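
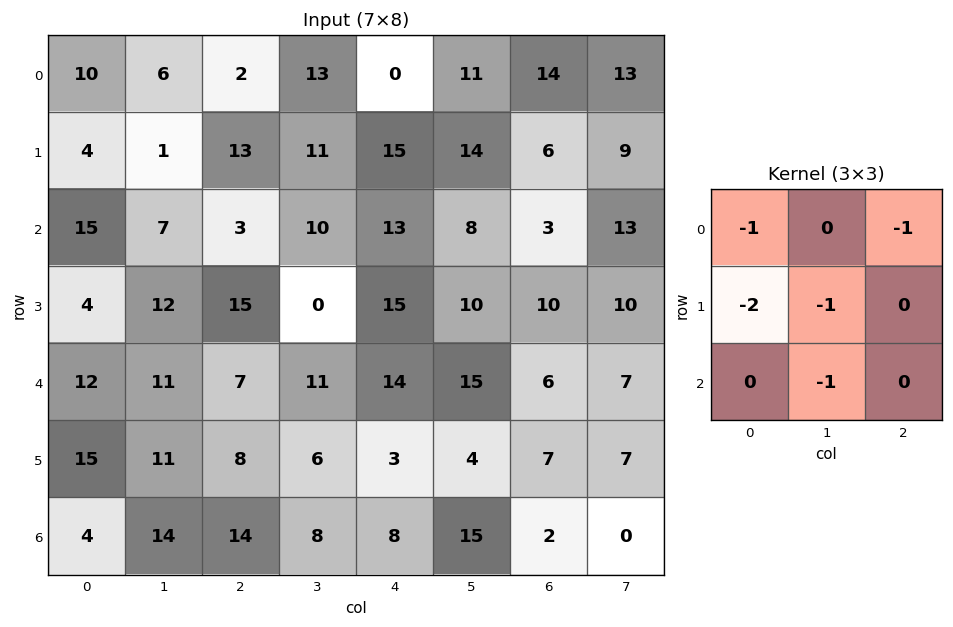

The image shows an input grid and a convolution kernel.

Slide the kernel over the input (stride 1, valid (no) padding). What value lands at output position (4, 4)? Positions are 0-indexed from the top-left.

-45

The receptive field on the input at this output position is [14 15 6 / 3 4 7 / 8 15 2]. Elementwise product with the kernel and sum: 14·-1 + 6·-1 + 3·-2 + 4·-1 + 15·-1.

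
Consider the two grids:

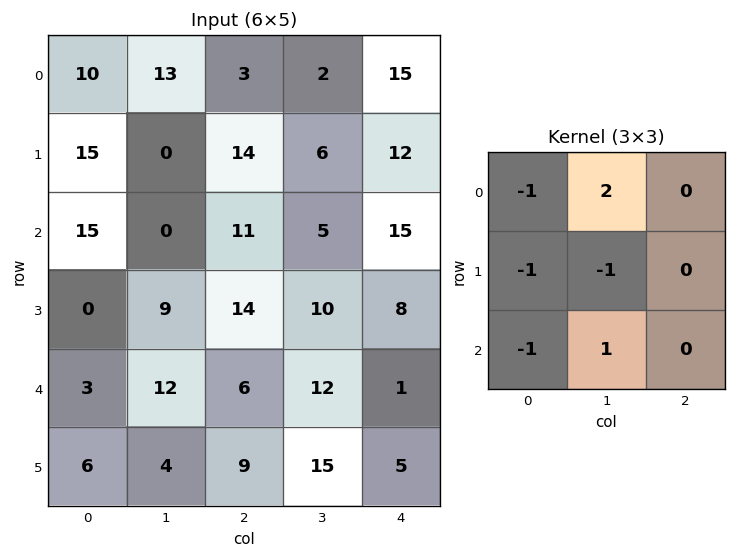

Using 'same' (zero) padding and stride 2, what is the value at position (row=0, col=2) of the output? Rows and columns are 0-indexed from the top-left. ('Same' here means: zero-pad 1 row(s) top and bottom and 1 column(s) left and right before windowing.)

The receptive field on the zero-padded input at this output position is [0 0 0 / 2 15 0 / 6 12 0]. Elementwise product with the kernel and sum: 0·-1 + 0·2 + 2·-1 + 15·-1 + 6·-1 + 12·1.

-11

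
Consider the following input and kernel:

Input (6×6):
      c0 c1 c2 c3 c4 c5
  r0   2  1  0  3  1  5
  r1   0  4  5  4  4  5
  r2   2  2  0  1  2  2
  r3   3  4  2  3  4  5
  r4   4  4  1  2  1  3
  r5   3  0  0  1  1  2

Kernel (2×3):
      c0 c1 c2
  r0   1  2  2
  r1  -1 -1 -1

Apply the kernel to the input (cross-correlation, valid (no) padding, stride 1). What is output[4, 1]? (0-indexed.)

The receptive field on the input at this output position is [4 1 2 / 0 0 1]. Elementwise product with the kernel and sum: 4·1 + 1·2 + 2·2 + 0·-1 + 0·-1 + 1·-1.

9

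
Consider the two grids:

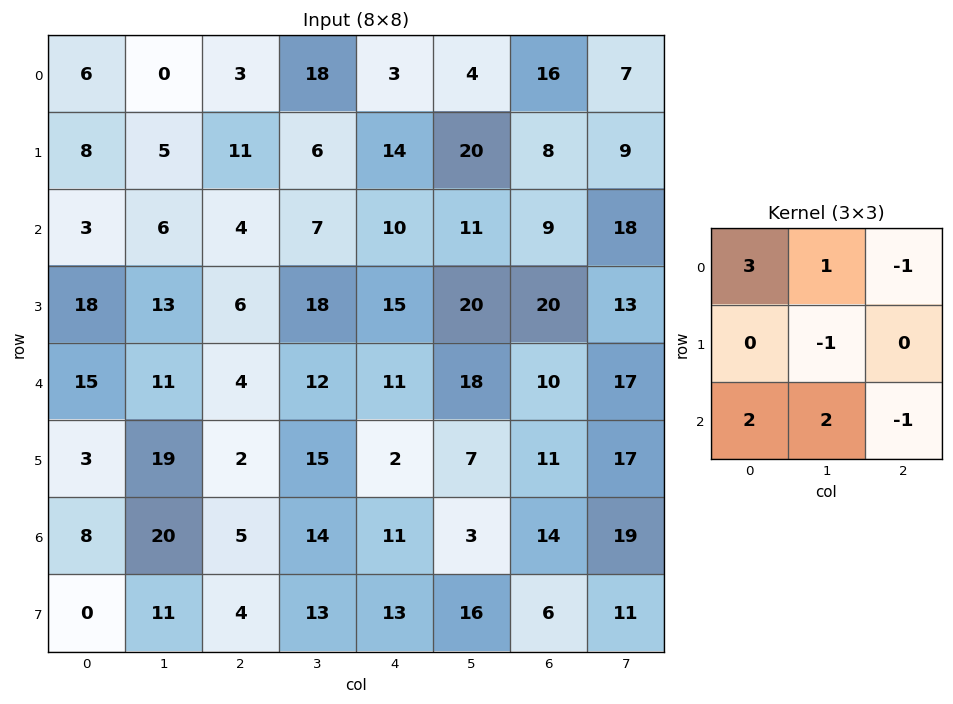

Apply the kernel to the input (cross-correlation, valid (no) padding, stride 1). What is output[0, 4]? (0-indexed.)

10

The receptive field on the input at this output position is [3 4 16 / 14 20 8 / 10 11 9]. Elementwise product with the kernel and sum: 3·3 + 4·1 + 16·-1 + 20·-1 + 10·2 + 11·2 + 9·-1.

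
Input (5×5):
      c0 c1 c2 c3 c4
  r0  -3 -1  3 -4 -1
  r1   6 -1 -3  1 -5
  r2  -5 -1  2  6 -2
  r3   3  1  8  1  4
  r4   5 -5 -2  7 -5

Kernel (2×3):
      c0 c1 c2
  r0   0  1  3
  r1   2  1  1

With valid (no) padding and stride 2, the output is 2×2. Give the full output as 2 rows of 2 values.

16 -17
20 21

Output[0,0]: The receptive field on the input at this output position is [-3 -1 3 / 6 -1 -3]. Elementwise product with the kernel and sum: -1·1 + 3·3 + 6·2 + -1·1 + -3·1.
Output[0,1]: The receptive field on the input at this output position is [3 -4 -1 / -3 1 -5]. Elementwise product with the kernel and sum: -4·1 + -1·3 + -3·2 + 1·1 + -5·1.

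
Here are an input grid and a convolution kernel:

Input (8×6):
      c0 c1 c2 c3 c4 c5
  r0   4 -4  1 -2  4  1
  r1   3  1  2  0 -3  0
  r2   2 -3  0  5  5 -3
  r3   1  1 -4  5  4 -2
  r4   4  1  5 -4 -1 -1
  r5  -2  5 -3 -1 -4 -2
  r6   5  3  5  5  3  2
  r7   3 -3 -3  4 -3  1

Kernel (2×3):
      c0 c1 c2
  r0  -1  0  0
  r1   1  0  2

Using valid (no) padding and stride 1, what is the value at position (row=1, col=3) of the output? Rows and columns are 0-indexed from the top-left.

-1

The receptive field on the input at this output position is [0 -3 0 / 5 5 -3]. Elementwise product with the kernel and sum: 0·-1 + 5·1 + -3·2.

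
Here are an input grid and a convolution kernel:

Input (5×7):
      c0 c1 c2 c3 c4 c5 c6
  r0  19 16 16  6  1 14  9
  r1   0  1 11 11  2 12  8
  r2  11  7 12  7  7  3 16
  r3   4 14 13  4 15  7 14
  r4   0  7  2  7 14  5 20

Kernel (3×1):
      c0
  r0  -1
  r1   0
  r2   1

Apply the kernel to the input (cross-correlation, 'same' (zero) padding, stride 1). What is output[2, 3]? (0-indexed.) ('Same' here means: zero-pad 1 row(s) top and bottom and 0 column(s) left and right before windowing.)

The receptive field on the zero-padded input at this output position is [11 / 7 / 4]. Elementwise product with the kernel and sum: 11·-1 + 4·1.

-7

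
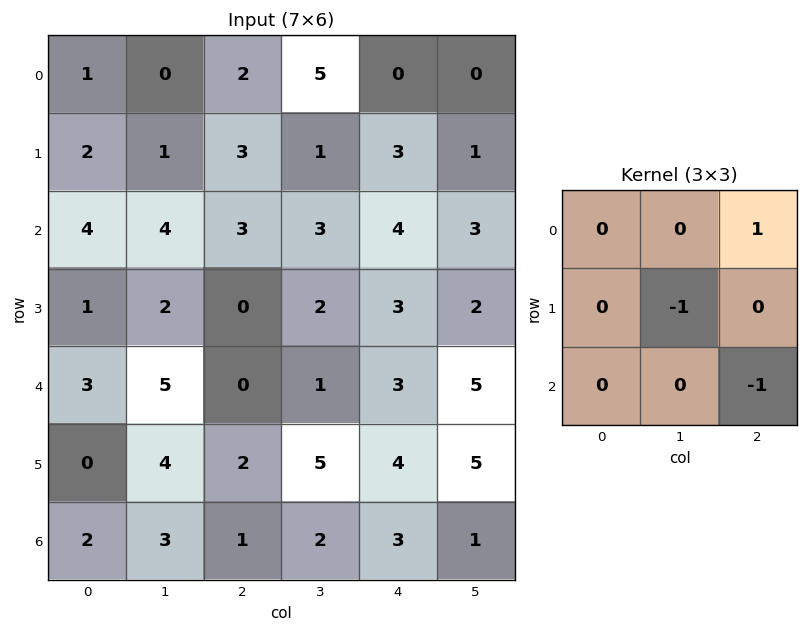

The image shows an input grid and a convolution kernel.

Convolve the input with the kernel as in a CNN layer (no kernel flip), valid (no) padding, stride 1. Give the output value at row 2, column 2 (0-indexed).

-1

The receptive field on the input at this output position is [3 3 4 / 0 2 3 / 0 1 3]. Elementwise product with the kernel and sum: 4·1 + 2·-1 + 3·-1.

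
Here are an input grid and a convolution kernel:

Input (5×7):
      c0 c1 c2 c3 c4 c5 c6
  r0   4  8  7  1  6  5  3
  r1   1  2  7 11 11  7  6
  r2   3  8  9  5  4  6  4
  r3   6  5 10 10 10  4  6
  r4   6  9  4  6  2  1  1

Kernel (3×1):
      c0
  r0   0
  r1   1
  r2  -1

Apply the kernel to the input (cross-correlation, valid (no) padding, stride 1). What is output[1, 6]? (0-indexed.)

-2

The receptive field on the input at this output position is [6 / 4 / 6]. Elementwise product with the kernel and sum: 4·1 + 6·-1.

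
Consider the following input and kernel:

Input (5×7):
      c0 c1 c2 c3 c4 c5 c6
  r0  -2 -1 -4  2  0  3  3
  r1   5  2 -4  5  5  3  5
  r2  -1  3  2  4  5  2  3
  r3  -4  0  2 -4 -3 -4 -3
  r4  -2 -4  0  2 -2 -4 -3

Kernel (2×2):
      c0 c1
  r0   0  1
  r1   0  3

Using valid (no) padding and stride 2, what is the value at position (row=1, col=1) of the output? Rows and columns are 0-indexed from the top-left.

-8

The receptive field on the input at this output position is [2 4 / 2 -4]. Elementwise product with the kernel and sum: 4·1 + -4·3.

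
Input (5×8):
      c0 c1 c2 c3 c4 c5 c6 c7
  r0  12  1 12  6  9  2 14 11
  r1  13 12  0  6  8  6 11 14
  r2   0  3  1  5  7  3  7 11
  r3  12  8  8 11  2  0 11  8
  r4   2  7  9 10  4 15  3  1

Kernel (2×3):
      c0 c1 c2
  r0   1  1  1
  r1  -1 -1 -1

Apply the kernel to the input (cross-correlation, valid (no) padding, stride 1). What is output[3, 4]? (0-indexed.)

-9

The receptive field on the input at this output position is [2 0 11 / 4 15 3]. Elementwise product with the kernel and sum: 2·1 + 0·1 + 11·1 + 4·-1 + 15·-1 + 3·-1.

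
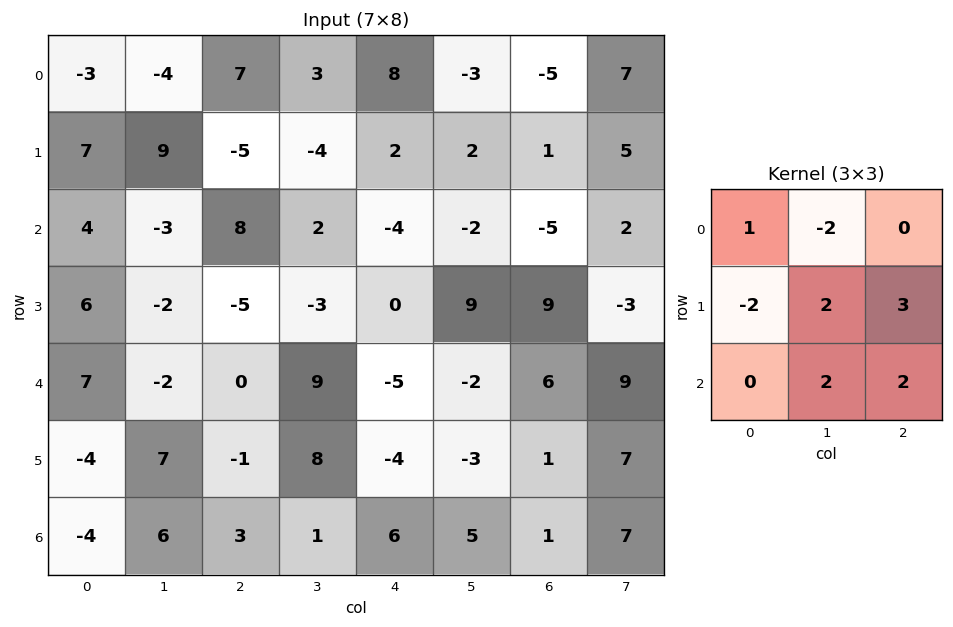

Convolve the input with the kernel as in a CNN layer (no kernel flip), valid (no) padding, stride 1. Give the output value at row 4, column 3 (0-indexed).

The receptive field on the input at this output position is [9 -5 -2 / 8 -4 -3 / 1 6 5]. Elementwise product with the kernel and sum: 9·1 + -5·-2 + 8·-2 + -4·2 + -3·3 + 6·2 + 5·2.

8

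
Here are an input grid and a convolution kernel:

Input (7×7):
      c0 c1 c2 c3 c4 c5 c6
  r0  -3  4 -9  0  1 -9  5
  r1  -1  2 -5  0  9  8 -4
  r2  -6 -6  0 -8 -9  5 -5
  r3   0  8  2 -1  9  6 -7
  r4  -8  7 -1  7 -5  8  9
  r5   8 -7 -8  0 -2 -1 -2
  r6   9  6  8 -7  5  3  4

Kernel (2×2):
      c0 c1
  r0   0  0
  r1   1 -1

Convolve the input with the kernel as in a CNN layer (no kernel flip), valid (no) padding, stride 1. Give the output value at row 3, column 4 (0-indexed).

The receptive field on the input at this output position is [9 6 / -5 8]. Elementwise product with the kernel and sum: -5·1 + 8·-1.

-13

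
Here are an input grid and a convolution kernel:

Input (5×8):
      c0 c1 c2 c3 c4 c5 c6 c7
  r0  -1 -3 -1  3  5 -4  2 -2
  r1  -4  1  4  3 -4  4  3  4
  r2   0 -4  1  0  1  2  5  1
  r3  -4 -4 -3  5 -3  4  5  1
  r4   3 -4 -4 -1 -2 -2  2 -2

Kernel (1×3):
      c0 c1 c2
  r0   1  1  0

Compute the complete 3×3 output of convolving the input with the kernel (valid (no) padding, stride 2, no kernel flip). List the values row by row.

Output[0,0]: The receptive field on the input at this output position is [-1 -3 -1]. Elementwise product with the kernel and sum: -1·1 + -3·1.

-4 2 1
-4 1 3
-1 -5 -4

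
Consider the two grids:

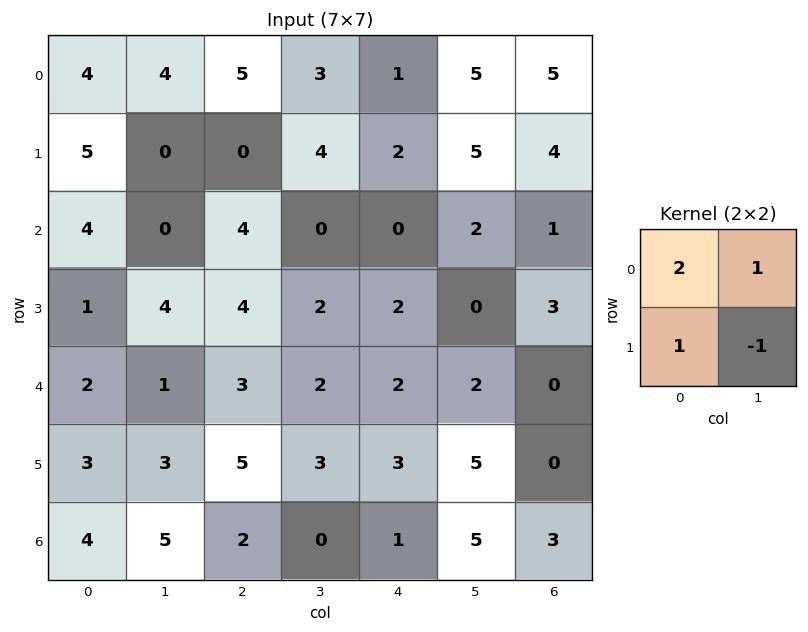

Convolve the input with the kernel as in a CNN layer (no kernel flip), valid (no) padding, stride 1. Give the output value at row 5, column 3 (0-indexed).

The receptive field on the input at this output position is [3 3 / 0 1]. Elementwise product with the kernel and sum: 3·2 + 3·1 + 0·1 + 1·-1.

8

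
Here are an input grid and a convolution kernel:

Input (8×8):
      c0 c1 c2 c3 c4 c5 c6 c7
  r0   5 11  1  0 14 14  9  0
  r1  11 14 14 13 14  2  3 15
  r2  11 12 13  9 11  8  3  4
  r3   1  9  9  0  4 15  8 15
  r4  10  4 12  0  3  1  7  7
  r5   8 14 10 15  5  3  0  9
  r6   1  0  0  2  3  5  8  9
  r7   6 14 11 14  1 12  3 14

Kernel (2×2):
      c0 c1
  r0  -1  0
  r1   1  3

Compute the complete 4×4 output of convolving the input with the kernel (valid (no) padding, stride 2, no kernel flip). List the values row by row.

Output[0,0]: The receptive field on the input at this output position is [5 11 / 11 14]. Elementwise product with the kernel and sum: 5·-1 + 11·1 + 14·3.

48 52 6 39
17 -4 38 50
40 43 11 20
47 53 34 37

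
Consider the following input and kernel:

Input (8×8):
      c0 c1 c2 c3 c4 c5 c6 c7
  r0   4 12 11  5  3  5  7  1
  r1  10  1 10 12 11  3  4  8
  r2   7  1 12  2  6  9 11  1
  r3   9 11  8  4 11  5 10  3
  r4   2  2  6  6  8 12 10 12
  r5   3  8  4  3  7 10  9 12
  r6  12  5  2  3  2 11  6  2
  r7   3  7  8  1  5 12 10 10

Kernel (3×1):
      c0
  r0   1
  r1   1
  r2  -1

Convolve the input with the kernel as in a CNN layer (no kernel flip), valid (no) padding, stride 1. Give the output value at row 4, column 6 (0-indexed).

The receptive field on the input at this output position is [10 / 9 / 6]. Elementwise product with the kernel and sum: 10·1 + 9·1 + 6·-1.

13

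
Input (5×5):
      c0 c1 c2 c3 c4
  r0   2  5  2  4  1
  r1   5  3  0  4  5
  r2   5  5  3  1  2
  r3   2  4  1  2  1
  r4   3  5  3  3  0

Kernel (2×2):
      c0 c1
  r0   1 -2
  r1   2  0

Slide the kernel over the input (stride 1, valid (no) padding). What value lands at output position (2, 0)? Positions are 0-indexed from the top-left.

-1

The receptive field on the input at this output position is [5 5 / 2 4]. Elementwise product with the kernel and sum: 5·1 + 5·-2 + 2·2.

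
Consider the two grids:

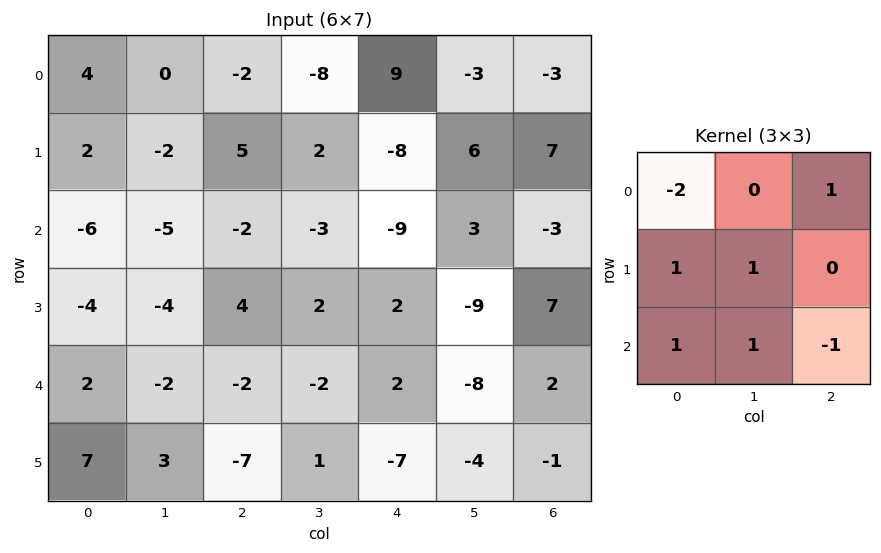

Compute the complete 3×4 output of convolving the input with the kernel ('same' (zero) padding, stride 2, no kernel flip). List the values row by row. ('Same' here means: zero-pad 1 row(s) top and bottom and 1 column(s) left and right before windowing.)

Output[0,0]: The receptive field on the zero-padded input at this output position is [0 0 0 / 0 4 0 / 0 2 -2]. Elementwise product with the kernel and sum: 0·-2 + 0·1 + 0·1 + 4·1 + 0·1 + 2·1 + -2·-1.

8 -1 -11 7
-8 -3 3 -14
2 1 -15 7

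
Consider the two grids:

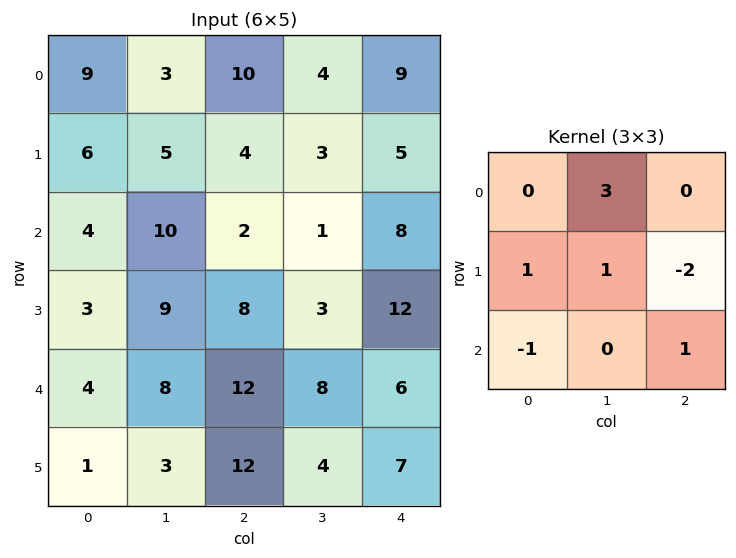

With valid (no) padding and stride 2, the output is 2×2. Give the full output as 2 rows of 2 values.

10 15
34 -16

Output[0,0]: The receptive field on the input at this output position is [9 3 10 / 6 5 4 / 4 10 2]. Elementwise product with the kernel and sum: 3·3 + 6·1 + 5·1 + 4·-2 + 4·-1 + 2·1.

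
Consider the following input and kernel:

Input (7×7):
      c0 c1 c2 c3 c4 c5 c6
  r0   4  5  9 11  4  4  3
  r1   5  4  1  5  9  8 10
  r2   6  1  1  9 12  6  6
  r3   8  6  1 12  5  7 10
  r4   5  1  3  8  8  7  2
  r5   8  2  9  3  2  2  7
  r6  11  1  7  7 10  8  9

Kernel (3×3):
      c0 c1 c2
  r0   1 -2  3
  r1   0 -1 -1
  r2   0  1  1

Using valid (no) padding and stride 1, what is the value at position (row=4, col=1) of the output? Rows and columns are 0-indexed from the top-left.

21

The receptive field on the input at this output position is [1 3 8 / 2 9 3 / 1 7 7]. Elementwise product with the kernel and sum: 1·1 + 3·-2 + 8·3 + 9·-1 + 3·-1 + 7·1 + 7·1.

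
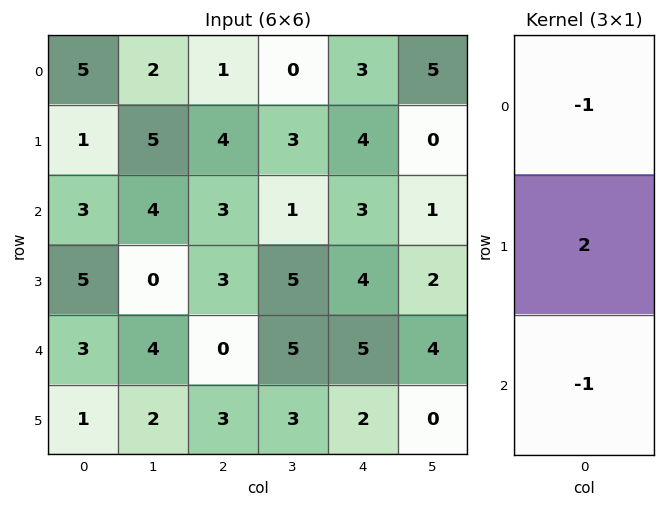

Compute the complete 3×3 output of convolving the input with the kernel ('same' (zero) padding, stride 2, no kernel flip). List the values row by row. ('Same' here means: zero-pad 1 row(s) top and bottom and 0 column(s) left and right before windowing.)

9 -2 2
0 -1 -2
0 -6 4

Output[0,0]: The receptive field on the zero-padded input at this output position is [0 / 5 / 1]. Elementwise product with the kernel and sum: 0·-1 + 5·2 + 1·-1.
Output[0,1]: The receptive field on the zero-padded input at this output position is [0 / 1 / 4]. Elementwise product with the kernel and sum: 0·-1 + 1·2 + 4·-1.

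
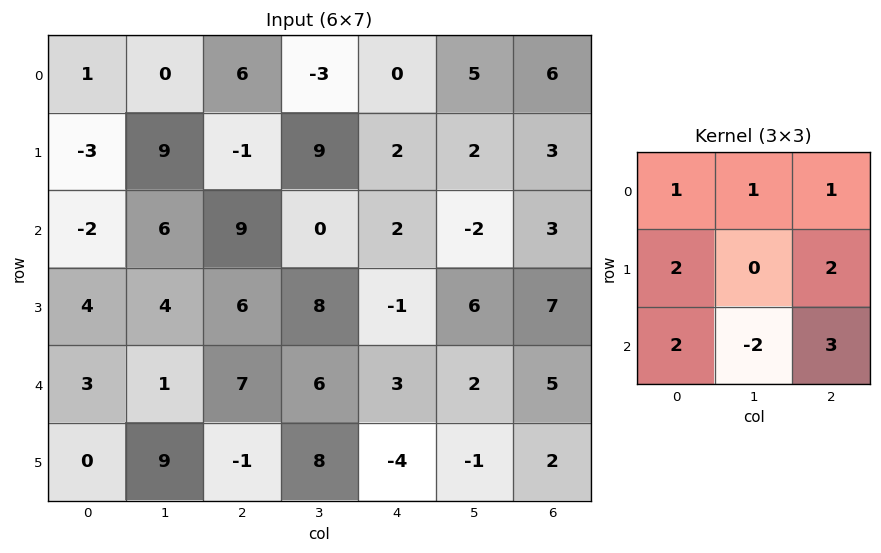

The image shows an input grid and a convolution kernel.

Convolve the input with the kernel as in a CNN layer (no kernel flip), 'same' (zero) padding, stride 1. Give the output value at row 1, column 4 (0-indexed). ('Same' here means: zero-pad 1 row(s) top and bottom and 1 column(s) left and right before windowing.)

14

The receptive field on the zero-padded input at this output position is [-3 0 5 / 9 2 2 / 0 2 -2]. Elementwise product with the kernel and sum: -3·1 + 0·1 + 5·1 + 9·2 + 2·2 + 0·2 + 2·-2 + -2·3.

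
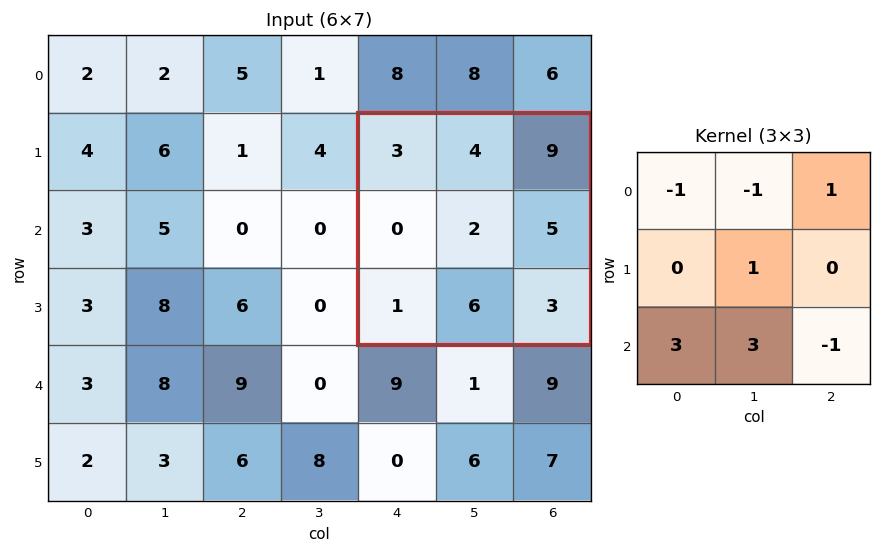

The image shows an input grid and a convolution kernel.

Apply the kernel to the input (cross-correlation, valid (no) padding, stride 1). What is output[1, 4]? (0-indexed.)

22

The receptive field on the input at this output position is [3 4 9 / 0 2 5 / 1 6 3]. Elementwise product with the kernel and sum: 3·-1 + 4·-1 + 9·1 + 2·1 + 1·3 + 6·3 + 3·-1.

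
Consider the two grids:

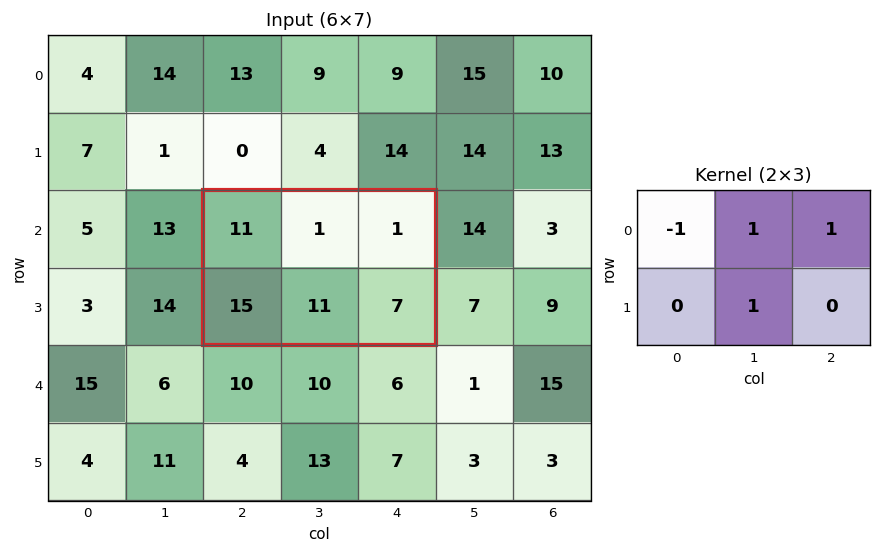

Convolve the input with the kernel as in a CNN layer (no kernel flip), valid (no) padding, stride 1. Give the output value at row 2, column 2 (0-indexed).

The receptive field on the input at this output position is [11 1 1 / 15 11 7]. Elementwise product with the kernel and sum: 11·-1 + 1·1 + 1·1 + 11·1.

2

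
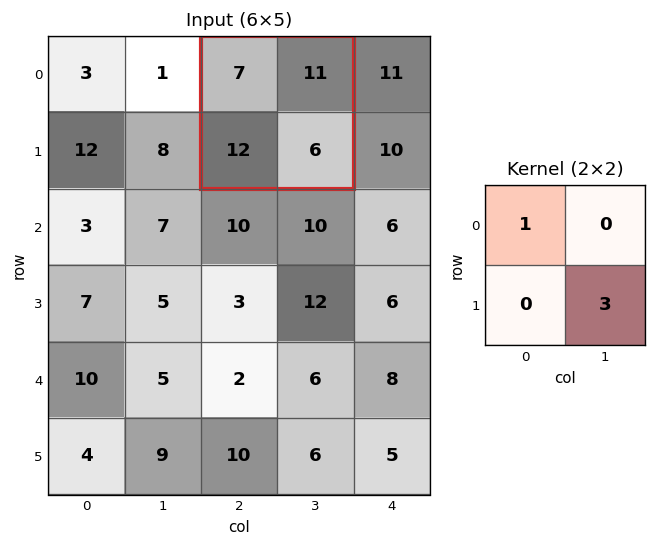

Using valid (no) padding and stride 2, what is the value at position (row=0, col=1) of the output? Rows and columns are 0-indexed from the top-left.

The receptive field on the input at this output position is [7 11 / 12 6]. Elementwise product with the kernel and sum: 7·1 + 6·3.

25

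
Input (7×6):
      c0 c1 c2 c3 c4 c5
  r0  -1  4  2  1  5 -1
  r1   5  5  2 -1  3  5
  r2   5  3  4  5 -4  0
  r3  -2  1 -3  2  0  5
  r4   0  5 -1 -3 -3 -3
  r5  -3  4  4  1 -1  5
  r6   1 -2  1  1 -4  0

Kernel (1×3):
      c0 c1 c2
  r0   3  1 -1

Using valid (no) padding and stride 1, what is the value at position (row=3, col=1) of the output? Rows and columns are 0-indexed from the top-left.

-2

The receptive field on the input at this output position is [1 -3 2]. Elementwise product with the kernel and sum: 1·3 + -3·1 + 2·-1.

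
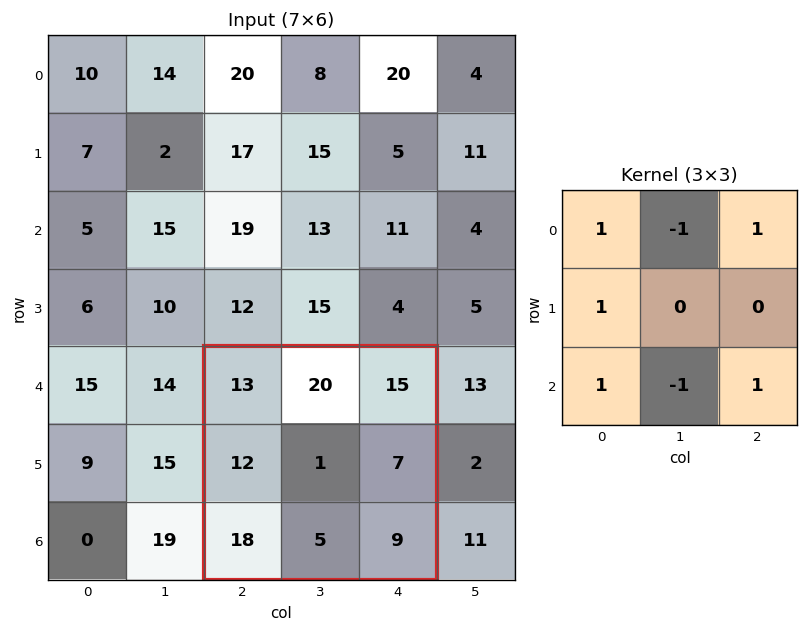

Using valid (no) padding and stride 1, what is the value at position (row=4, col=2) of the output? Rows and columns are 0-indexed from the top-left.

42

The receptive field on the input at this output position is [13 20 15 / 12 1 7 / 18 5 9]. Elementwise product with the kernel and sum: 13·1 + 20·-1 + 15·1 + 12·1 + 18·1 + 5·-1 + 9·1.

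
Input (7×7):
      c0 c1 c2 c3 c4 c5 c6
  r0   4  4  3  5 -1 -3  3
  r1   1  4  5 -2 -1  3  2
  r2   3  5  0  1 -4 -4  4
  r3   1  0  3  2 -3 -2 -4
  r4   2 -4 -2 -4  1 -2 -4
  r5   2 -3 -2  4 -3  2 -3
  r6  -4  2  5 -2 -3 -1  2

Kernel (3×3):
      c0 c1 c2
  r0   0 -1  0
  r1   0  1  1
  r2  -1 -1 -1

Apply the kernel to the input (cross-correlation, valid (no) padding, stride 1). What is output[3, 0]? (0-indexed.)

The receptive field on the input at this output position is [1 0 3 / 2 -4 -2 / 2 -3 -2]. Elementwise product with the kernel and sum: 0·-1 + -4·1 + -2·1 + 2·-1 + -3·-1 + -2·-1.

-3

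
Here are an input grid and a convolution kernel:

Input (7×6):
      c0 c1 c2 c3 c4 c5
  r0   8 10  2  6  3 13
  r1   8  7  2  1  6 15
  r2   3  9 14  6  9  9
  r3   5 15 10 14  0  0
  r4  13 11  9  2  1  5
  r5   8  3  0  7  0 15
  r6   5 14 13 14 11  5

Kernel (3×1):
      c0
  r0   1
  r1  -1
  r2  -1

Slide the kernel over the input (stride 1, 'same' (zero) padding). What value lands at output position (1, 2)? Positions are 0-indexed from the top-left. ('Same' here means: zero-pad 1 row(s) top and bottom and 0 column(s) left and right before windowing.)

-14

The receptive field on the zero-padded input at this output position is [2 / 2 / 14]. Elementwise product with the kernel and sum: 2·1 + 2·-1 + 14·-1.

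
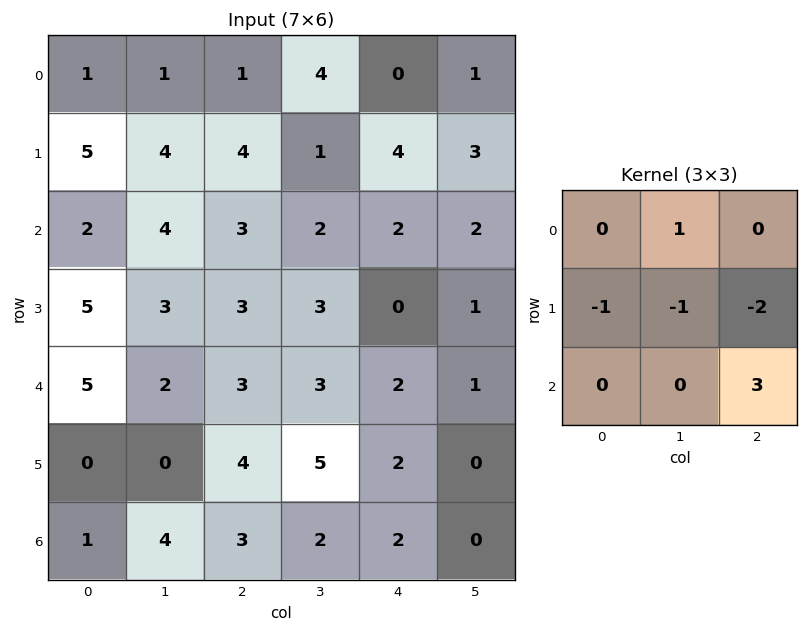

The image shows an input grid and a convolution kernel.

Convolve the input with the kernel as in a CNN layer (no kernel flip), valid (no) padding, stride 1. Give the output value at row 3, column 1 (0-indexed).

The receptive field on the input at this output position is [3 3 3 / 2 3 3 / 0 4 5]. Elementwise product with the kernel and sum: 3·1 + 2·-1 + 3·-1 + 3·-2 + 5·3.

7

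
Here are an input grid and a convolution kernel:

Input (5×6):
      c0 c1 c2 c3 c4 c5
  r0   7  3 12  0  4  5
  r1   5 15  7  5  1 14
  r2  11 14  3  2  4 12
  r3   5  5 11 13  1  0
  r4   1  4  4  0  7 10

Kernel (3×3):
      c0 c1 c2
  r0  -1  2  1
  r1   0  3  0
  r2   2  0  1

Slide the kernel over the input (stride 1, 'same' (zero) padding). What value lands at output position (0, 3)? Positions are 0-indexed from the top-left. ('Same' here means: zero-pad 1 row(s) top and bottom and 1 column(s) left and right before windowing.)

The receptive field on the zero-padded input at this output position is [0 0 0 / 12 0 4 / 7 5 1]. Elementwise product with the kernel and sum: 0·-1 + 0·2 + 0·1 + 0·3 + 7·2 + 1·1.

15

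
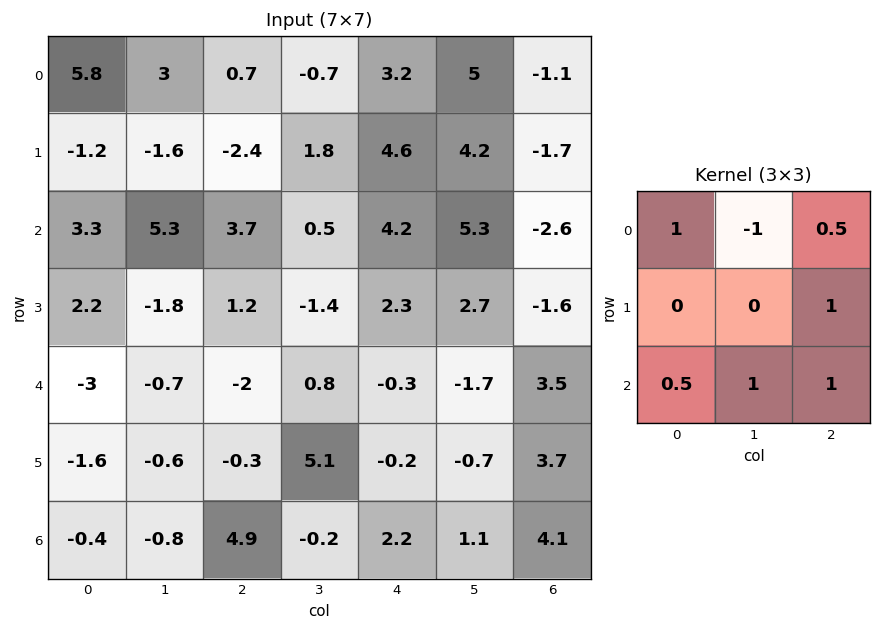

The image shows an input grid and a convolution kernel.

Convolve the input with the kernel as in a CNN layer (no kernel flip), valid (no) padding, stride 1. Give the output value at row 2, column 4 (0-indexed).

-2.35

The receptive field on the input at this output position is [4.2 5.3 -2.6 / 2.3 2.7 -1.6 / -0.3 -1.7 3.5]. Elementwise product with the kernel and sum: 4.2·1 + 5.3·-1 + -2.6·0.5 + -1.6·1 + -0.3·0.5 + -1.7·1 + 3.5·1.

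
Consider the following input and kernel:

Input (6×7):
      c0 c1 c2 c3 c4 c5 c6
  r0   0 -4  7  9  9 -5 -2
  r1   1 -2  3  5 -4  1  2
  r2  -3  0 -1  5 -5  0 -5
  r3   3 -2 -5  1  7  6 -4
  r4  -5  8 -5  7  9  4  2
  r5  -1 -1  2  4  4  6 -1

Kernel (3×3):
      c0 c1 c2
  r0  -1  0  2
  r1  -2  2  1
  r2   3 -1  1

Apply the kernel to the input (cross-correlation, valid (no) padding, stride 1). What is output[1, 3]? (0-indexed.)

-21

The receptive field on the input at this output position is [5 -4 1 / 5 -5 0 / 1 7 6]. Elementwise product with the kernel and sum: 5·-1 + 1·2 + 5·-2 + -5·2 + 0·1 + 1·3 + 7·-1 + 6·1.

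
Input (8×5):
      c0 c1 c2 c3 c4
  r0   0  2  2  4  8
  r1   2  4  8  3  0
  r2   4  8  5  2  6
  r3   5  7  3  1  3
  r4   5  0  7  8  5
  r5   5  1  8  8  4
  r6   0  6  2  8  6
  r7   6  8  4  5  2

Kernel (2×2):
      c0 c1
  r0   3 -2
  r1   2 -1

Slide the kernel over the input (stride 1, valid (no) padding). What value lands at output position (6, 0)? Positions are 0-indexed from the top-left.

The receptive field on the input at this output position is [0 6 / 6 8]. Elementwise product with the kernel and sum: 0·3 + 6·-2 + 6·2 + 8·-1.

-8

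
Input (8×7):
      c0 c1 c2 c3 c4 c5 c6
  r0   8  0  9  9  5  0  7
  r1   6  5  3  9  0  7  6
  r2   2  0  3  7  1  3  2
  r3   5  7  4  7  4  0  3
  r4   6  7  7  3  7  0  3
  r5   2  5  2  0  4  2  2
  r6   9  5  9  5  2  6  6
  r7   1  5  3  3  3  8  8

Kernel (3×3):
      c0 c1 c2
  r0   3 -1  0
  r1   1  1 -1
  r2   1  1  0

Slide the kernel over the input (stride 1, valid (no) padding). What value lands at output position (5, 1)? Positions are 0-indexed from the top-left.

30

The receptive field on the input at this output position is [5 2 0 / 5 9 5 / 5 3 3]. Elementwise product with the kernel and sum: 5·3 + 2·-1 + 5·1 + 9·1 + 5·-1 + 5·1 + 3·1.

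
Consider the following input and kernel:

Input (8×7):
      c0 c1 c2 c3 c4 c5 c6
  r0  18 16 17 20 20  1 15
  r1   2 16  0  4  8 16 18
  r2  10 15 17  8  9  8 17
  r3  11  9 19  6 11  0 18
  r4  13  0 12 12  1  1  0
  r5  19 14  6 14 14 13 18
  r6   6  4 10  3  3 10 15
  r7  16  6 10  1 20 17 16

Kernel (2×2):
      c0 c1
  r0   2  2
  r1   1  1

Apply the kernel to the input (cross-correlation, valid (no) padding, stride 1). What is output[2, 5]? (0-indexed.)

The receptive field on the input at this output position is [8 17 / 0 18]. Elementwise product with the kernel and sum: 8·2 + 17·2 + 0·1 + 18·1.

68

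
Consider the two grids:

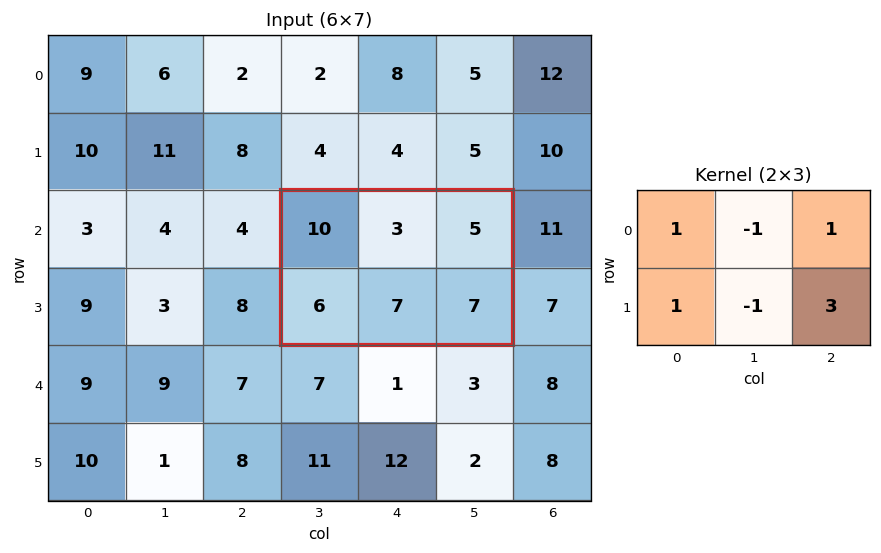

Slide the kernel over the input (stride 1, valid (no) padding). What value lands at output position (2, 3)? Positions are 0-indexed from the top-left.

The receptive field on the input at this output position is [10 3 5 / 6 7 7]. Elementwise product with the kernel and sum: 10·1 + 3·-1 + 5·1 + 6·1 + 7·-1 + 7·3.

32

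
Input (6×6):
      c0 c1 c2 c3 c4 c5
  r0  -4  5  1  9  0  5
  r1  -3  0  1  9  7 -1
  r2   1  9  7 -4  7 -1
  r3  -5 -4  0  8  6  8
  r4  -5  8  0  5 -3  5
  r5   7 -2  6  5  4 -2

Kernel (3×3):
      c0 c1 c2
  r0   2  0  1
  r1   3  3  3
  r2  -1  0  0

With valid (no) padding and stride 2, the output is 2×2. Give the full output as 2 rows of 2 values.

-14 46
-13 63

Output[0,0]: The receptive field on the input at this output position is [-4 5 1 / -3 0 1 / 1 9 7]. Elementwise product with the kernel and sum: -4·2 + 1·1 + -3·3 + 0·3 + 1·3 + 1·-1.
Output[0,1]: The receptive field on the input at this output position is [1 9 0 / 1 9 7 / 7 -4 7]. Elementwise product with the kernel and sum: 1·2 + 0·1 + 1·3 + 9·3 + 7·3 + 7·-1.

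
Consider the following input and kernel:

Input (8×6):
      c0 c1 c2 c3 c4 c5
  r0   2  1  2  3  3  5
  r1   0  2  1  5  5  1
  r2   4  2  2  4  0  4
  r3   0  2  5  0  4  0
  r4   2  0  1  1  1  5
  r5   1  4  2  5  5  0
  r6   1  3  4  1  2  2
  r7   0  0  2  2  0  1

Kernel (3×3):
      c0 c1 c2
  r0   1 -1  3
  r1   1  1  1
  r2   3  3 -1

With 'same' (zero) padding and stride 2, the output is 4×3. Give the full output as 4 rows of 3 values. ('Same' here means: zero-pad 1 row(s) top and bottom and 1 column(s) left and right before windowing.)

1 10 40
10 45 23
7 12 33
15 29 10

Output[0,0]: The receptive field on the zero-padded input at this output position is [0 0 0 / 0 2 1 / 0 0 2]. Elementwise product with the kernel and sum: 0·1 + 0·-1 + 0·3 + 0·1 + 2·1 + 1·1 + 0·3 + 0·3 + 2·-1.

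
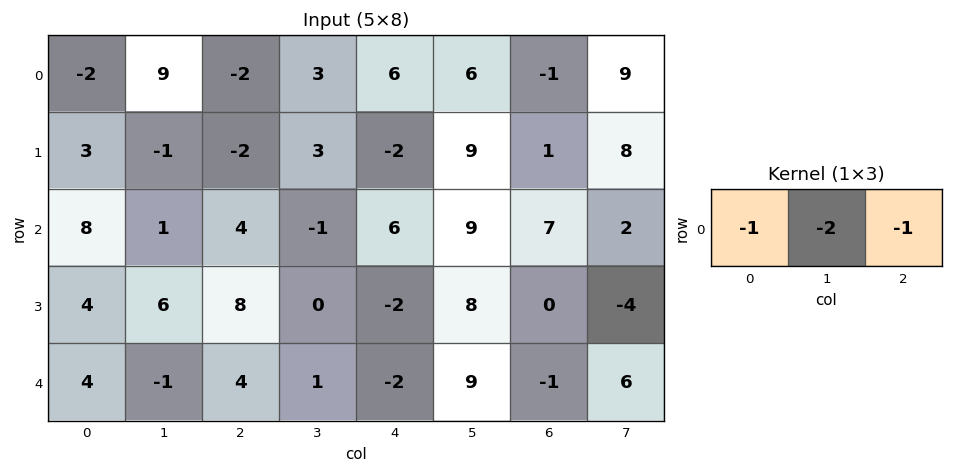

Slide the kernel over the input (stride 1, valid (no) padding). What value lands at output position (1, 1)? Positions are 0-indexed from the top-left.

2

The receptive field on the input at this output position is [-1 -2 3]. Elementwise product with the kernel and sum: -1·-1 + -2·-2 + 3·-1.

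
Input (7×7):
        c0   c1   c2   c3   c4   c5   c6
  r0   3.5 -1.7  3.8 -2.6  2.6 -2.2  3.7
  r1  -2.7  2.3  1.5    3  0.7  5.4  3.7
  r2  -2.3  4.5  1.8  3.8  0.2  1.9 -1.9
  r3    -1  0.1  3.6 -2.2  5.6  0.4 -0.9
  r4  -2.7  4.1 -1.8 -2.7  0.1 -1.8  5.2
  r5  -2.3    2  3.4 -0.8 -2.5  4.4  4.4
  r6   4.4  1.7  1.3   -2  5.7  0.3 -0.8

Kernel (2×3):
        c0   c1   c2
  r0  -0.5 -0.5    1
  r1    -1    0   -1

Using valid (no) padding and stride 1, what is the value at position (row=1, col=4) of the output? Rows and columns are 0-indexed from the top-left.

2.35

The receptive field on the input at this output position is [0.7 5.4 3.7 / 0.2 1.9 -1.9]. Elementwise product with the kernel and sum: 0.7·-0.5 + 5.4·-0.5 + 3.7·1 + 0.2·-1 + -1.9·-1.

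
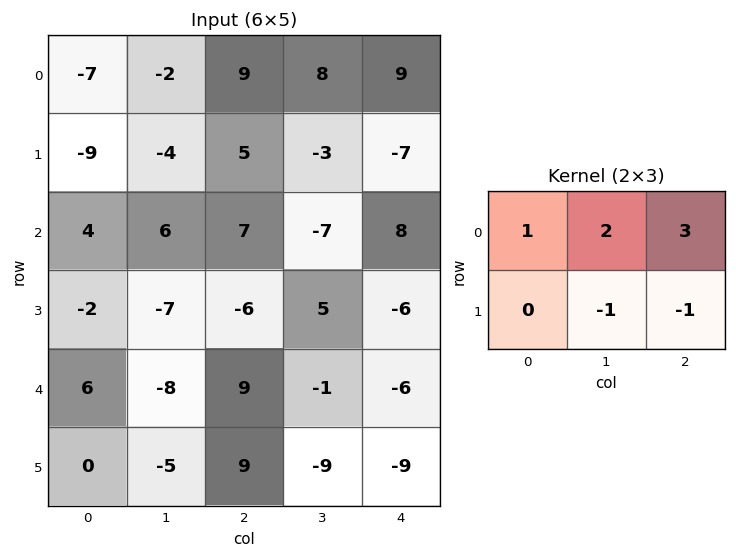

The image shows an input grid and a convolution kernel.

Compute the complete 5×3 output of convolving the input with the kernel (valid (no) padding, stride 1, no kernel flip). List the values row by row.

15 38 62
-15 -3 -23
50 0 18
-35 -12 -7
13 7 7

Output[0,0]: The receptive field on the input at this output position is [-7 -2 9 / -9 -4 5]. Elementwise product with the kernel and sum: -7·1 + -2·2 + 9·3 + -4·-1 + 5·-1.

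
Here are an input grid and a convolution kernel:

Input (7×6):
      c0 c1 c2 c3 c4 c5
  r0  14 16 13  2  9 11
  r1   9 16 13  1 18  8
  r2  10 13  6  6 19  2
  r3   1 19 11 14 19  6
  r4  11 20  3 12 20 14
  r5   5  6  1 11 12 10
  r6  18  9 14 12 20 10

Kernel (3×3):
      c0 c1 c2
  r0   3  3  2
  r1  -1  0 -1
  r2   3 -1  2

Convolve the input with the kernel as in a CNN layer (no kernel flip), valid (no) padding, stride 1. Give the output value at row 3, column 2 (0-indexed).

The receptive field on the input at this output position is [11 14 19 / 3 12 20 / 1 11 12]. Elementwise product with the kernel and sum: 11·3 + 14·3 + 19·2 + 3·-1 + 20·-1 + 1·3 + 11·-1 + 12·2.

106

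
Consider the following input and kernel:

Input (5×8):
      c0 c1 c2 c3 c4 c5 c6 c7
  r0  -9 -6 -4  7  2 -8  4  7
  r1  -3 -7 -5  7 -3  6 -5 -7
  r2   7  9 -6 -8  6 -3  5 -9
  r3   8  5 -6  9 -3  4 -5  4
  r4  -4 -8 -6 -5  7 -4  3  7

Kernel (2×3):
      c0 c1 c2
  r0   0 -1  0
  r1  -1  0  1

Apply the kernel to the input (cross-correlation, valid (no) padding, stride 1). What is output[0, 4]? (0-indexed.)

The receptive field on the input at this output position is [2 -8 4 / -3 6 -5]. Elementwise product with the kernel and sum: -8·-1 + -3·-1 + -5·1.

6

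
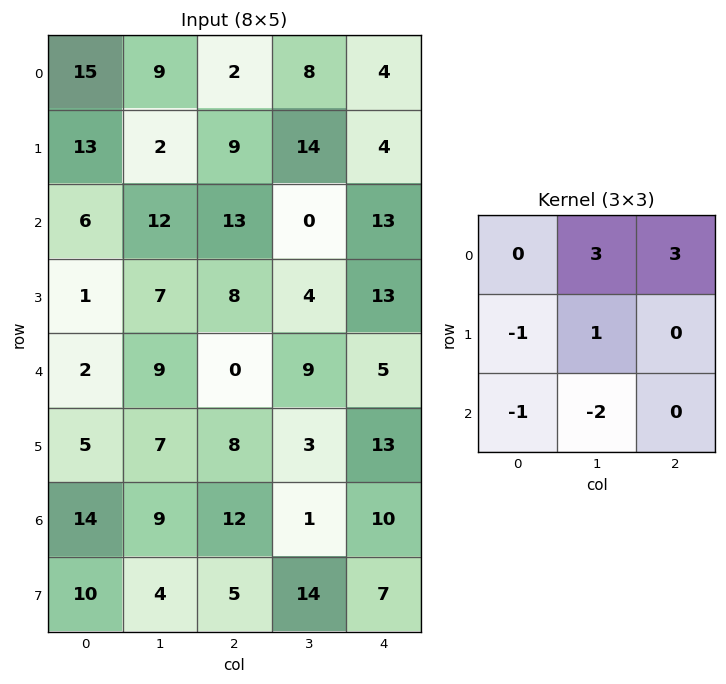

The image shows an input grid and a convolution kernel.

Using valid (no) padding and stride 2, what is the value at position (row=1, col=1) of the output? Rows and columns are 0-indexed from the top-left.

17

The receptive field on the input at this output position is [13 0 13 / 8 4 13 / 0 9 5]. Elementwise product with the kernel and sum: 0·3 + 13·3 + 8·-1 + 4·1 + 0·-1 + 9·-2.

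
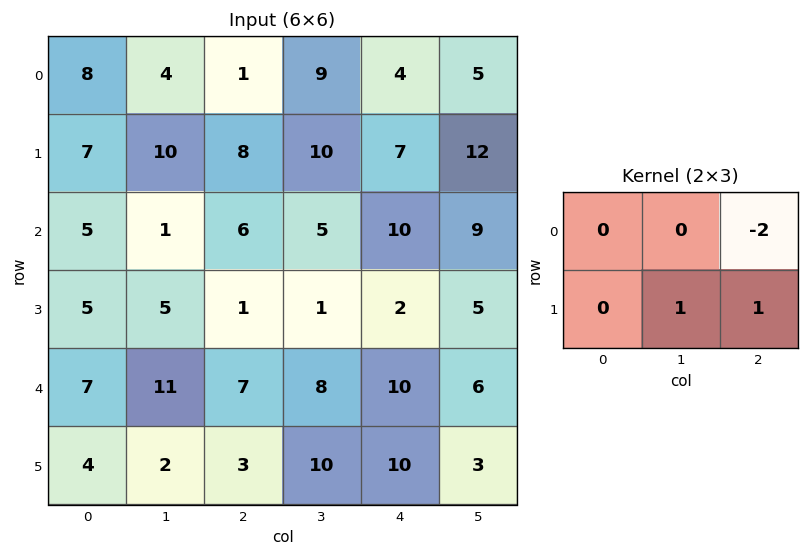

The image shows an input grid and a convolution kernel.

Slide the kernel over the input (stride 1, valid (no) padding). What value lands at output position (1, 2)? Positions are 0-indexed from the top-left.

1

The receptive field on the input at this output position is [8 10 7 / 6 5 10]. Elementwise product with the kernel and sum: 7·-2 + 5·1 + 10·1.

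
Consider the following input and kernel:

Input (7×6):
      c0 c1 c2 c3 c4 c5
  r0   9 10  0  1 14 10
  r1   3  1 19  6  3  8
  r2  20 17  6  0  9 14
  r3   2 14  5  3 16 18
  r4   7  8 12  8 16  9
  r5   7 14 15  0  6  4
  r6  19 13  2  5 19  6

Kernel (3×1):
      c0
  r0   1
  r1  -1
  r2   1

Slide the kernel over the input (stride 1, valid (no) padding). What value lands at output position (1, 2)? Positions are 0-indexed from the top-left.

18

The receptive field on the input at this output position is [19 / 6 / 5]. Elementwise product with the kernel and sum: 19·1 + 6·-1 + 5·1.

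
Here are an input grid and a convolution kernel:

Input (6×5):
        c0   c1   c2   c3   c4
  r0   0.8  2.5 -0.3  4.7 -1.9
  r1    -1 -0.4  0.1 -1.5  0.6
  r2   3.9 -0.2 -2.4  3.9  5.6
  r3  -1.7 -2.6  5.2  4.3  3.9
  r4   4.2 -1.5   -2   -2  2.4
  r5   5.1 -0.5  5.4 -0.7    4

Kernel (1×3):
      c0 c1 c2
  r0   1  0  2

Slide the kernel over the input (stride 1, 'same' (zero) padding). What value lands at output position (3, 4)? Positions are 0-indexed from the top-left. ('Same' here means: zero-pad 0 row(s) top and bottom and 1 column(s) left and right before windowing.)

4.3

The receptive field on the zero-padded input at this output position is [4.3 3.9 0]. Elementwise product with the kernel and sum: 4.3·1 + 0·2.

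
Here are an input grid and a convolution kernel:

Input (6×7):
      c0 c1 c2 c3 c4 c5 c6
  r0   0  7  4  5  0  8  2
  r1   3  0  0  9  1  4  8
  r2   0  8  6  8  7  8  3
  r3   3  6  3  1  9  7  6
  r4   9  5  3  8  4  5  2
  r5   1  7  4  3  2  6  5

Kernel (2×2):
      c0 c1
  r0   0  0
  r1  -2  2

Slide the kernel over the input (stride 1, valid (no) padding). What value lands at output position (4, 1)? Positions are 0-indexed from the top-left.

-6

The receptive field on the input at this output position is [5 3 / 7 4]. Elementwise product with the kernel and sum: 7·-2 + 4·2.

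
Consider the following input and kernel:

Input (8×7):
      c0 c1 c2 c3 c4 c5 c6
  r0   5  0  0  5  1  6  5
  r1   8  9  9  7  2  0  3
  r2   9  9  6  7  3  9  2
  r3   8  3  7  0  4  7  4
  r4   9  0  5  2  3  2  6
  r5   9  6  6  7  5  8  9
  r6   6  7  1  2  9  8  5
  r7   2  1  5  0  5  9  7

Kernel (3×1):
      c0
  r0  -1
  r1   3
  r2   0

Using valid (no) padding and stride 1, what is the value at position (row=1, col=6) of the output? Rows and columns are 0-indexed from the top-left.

3

The receptive field on the input at this output position is [3 / 2 / 4]. Elementwise product with the kernel and sum: 3·-1 + 2·3.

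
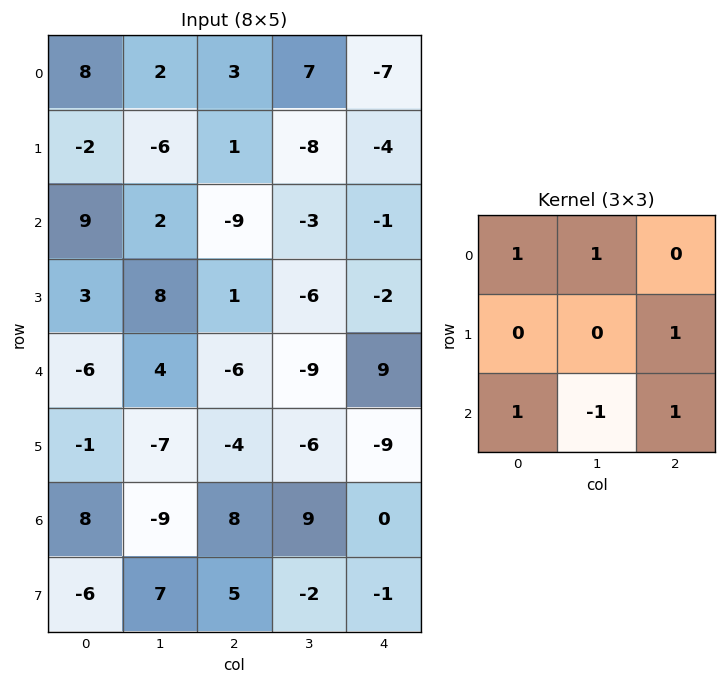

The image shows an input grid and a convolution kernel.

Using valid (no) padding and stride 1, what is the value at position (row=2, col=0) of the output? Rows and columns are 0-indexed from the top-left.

-4

The receptive field on the input at this output position is [9 2 -9 / 3 8 1 / -6 4 -6]. Elementwise product with the kernel and sum: 9·1 + 2·1 + 1·1 + -6·1 + 4·-1 + -6·1.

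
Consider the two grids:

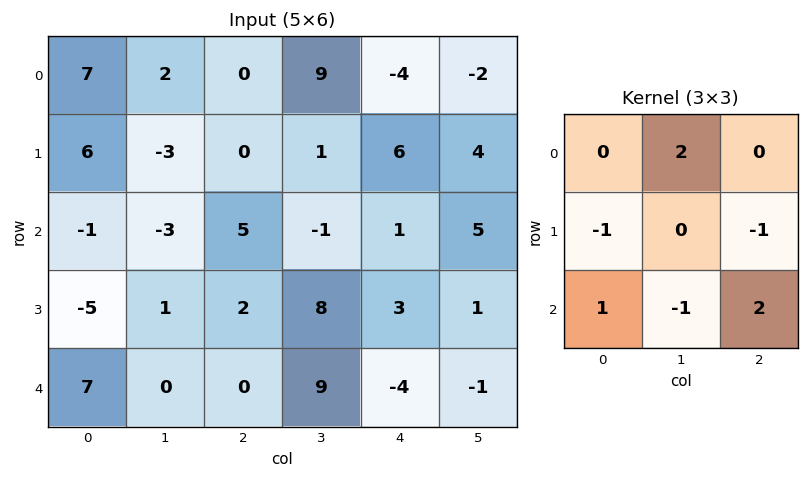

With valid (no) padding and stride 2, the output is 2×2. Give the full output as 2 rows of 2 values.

Output[0,0]: The receptive field on the input at this output position is [7 2 0 / 6 -3 0 / -1 -3 5]. Elementwise product with the kernel and sum: 2·2 + 6·-1 + 0·-1 + -1·1 + -3·-1 + 5·2.
Output[0,1]: The receptive field on the input at this output position is [0 9 -4 / 0 1 6 / 5 -1 1]. Elementwise product with the kernel and sum: 9·2 + 0·-1 + 6·-1 + 5·1 + -1·-1 + 1·2.

10 20
4 -24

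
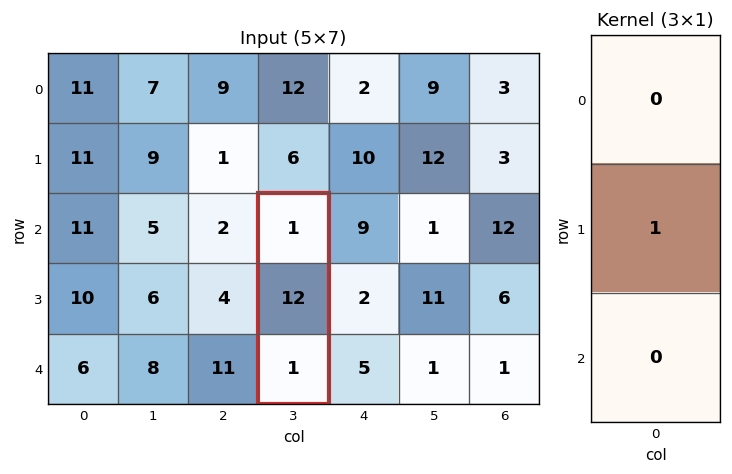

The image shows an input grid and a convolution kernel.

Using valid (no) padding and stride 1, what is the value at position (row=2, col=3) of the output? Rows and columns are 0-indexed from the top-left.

12

The receptive field on the input at this output position is [1 / 12 / 1]. Elementwise product with the kernel and sum: 12·1.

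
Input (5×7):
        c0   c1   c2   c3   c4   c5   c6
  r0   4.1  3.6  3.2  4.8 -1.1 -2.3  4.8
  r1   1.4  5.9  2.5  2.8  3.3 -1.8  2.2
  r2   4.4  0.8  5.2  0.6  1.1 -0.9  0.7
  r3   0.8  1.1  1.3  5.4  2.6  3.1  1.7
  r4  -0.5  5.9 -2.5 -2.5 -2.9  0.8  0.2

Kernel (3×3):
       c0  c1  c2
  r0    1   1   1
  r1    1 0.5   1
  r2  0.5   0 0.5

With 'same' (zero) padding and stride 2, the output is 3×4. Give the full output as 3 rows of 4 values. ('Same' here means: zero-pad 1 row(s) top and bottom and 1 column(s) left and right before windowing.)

8.6 14.35 2.45 -0.8
10.85 18.45 8.8 1.4
7.55 9.95 7.95 5.7

Output[0,0]: The receptive field on the zero-padded input at this output position is [0 0 0 / 0 4.1 3.6 / 0 1.4 5.9]. Elementwise product with the kernel and sum: 0·1 + 0·1 + 0·1 + 0·1 + 4.1·0.5 + 3.6·1 + 0·0.5 + 5.9·0.5.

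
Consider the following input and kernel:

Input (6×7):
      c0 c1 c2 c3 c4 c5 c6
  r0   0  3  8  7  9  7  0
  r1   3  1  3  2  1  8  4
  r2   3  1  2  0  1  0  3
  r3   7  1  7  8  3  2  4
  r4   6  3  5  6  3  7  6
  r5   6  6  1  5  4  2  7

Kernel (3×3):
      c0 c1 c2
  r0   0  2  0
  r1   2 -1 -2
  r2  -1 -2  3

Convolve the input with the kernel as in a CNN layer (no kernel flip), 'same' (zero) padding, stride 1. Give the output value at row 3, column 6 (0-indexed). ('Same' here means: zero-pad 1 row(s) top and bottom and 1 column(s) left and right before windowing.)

-13

The receptive field on the zero-padded input at this output position is [0 3 0 / 2 4 0 / 7 6 0]. Elementwise product with the kernel and sum: 3·2 + 2·2 + 4·-1 + 0·-2 + 7·-1 + 6·-2 + 0·3.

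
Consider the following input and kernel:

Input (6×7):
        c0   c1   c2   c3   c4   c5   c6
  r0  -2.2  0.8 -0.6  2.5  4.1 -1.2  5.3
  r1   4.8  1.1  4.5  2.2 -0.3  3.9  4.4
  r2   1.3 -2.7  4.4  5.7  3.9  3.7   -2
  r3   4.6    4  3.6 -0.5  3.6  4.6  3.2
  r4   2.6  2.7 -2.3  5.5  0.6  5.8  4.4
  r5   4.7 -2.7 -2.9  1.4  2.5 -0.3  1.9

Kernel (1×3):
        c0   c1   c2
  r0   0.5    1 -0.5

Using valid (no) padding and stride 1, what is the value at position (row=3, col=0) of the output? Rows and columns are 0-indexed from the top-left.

4.5

The receptive field on the input at this output position is [4.6 4 3.6]. Elementwise product with the kernel and sum: 4.6·0.5 + 4·1 + 3.6·-0.5.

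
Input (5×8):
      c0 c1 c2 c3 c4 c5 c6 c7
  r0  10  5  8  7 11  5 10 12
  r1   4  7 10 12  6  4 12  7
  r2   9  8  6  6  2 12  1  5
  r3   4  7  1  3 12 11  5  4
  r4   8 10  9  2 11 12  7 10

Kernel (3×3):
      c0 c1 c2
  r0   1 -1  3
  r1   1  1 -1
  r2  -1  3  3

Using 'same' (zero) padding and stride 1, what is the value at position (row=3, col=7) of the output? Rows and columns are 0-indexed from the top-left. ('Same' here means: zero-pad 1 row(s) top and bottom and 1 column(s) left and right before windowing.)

The receptive field on the zero-padded input at this output position is [1 5 0 / 5 4 0 / 7 10 0]. Elementwise product with the kernel and sum: 1·1 + 5·-1 + 0·3 + 5·1 + 4·1 + 0·-1 + 7·-1 + 10·3 + 0·3.

28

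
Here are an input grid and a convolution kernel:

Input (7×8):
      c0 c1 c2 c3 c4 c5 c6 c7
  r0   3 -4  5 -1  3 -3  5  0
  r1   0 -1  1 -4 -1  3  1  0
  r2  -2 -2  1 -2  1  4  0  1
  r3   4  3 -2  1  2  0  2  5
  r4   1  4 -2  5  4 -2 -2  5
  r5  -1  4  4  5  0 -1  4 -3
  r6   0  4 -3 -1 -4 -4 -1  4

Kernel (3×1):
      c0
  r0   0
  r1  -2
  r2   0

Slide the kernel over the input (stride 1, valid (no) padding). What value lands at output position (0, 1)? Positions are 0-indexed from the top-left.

2

The receptive field on the input at this output position is [-4 / -1 / -2]. Elementwise product with the kernel and sum: -1·-2.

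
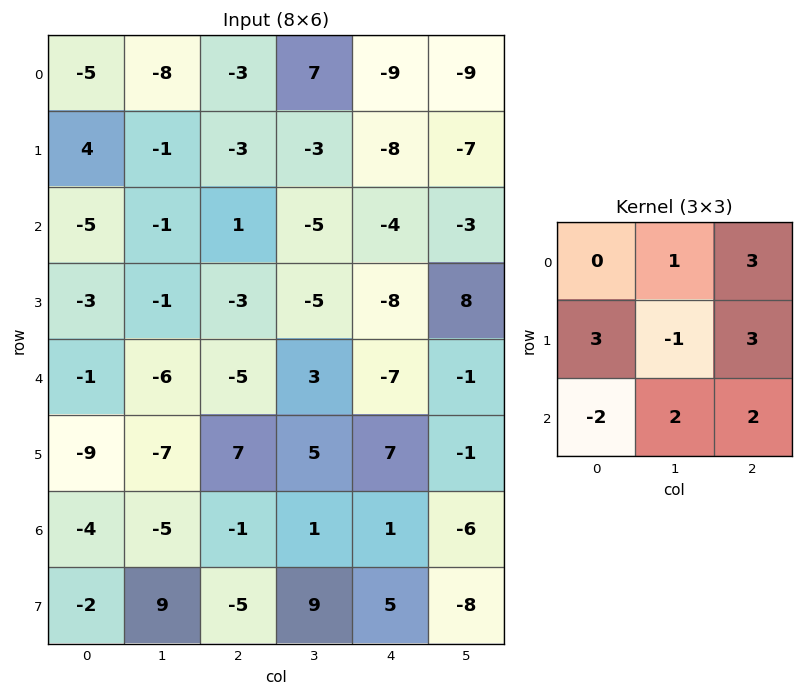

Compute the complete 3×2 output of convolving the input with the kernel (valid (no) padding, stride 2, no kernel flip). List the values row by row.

-3 -70
-35 -43
-24 25

Output[0,0]: The receptive field on the input at this output position is [-5 -8 -3 / 4 -1 -3 / -5 -1 1]. Elementwise product with the kernel and sum: -8·1 + -3·3 + 4·3 + -1·-1 + -3·3 + -5·-2 + -1·2 + 1·2.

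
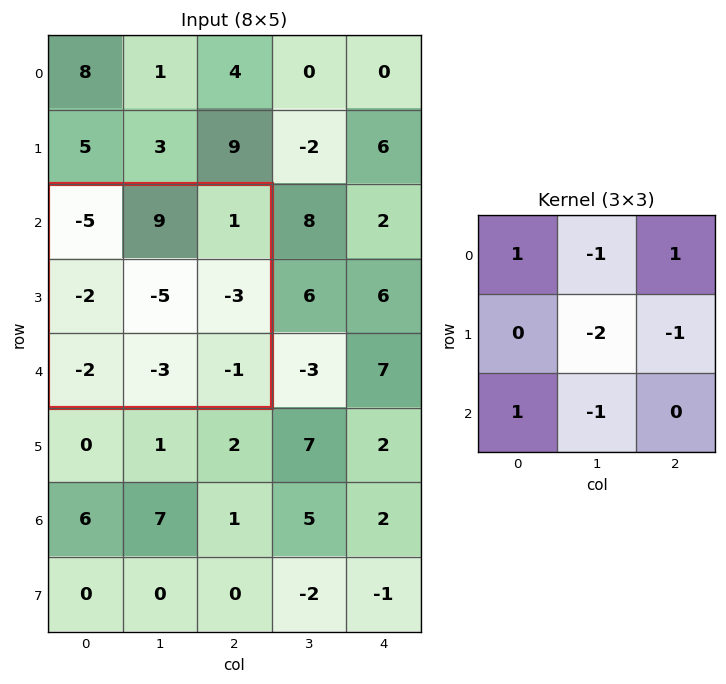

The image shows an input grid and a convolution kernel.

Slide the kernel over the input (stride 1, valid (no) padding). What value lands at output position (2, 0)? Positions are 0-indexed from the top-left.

The receptive field on the input at this output position is [-5 9 1 / -2 -5 -3 / -2 -3 -1]. Elementwise product with the kernel and sum: -5·1 + 9·-1 + 1·1 + -5·-2 + -3·-1 + -2·1 + -3·-1.

1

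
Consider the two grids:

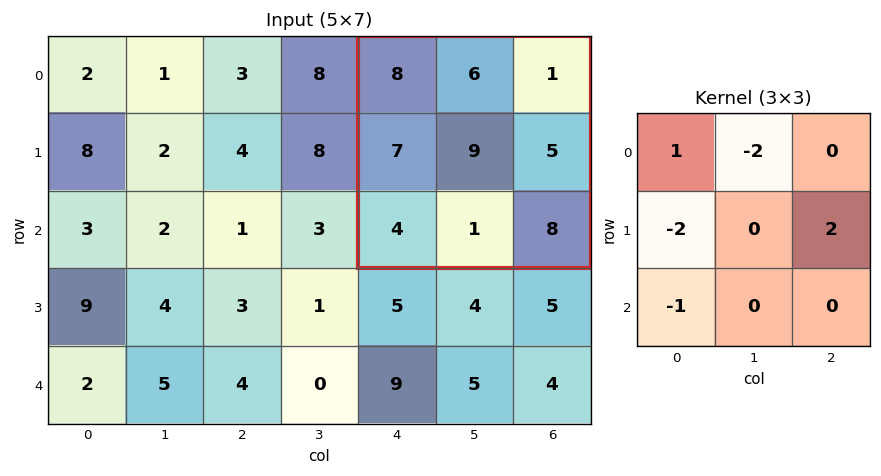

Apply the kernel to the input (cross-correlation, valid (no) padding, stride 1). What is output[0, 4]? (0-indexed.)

The receptive field on the input at this output position is [8 6 1 / 7 9 5 / 4 1 8]. Elementwise product with the kernel and sum: 8·1 + 6·-2 + 7·-2 + 5·2 + 4·-1.

-12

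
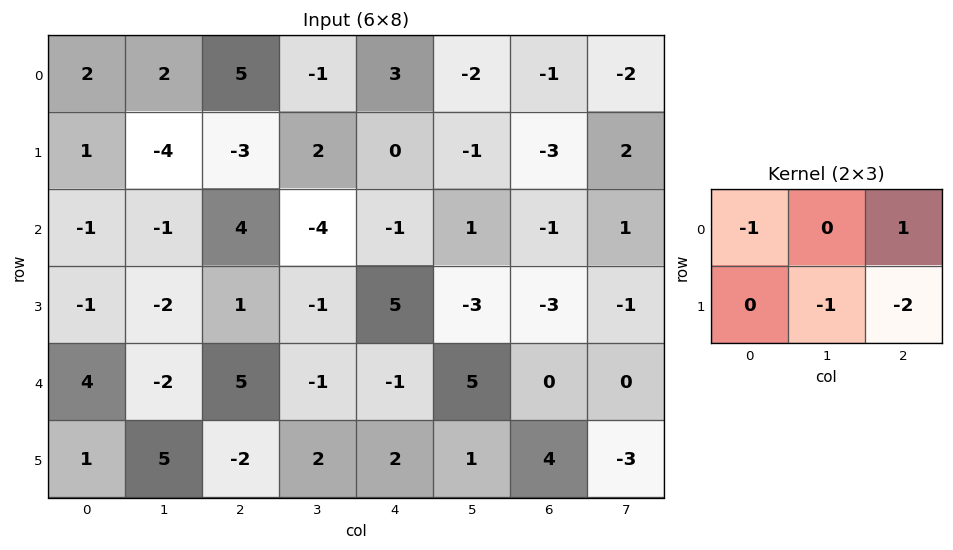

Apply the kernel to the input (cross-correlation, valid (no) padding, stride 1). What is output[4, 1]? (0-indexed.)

The receptive field on the input at this output position is [-2 5 -1 / 5 -2 2]. Elementwise product with the kernel and sum: -2·-1 + -1·1 + -2·-1 + 2·-2.

-1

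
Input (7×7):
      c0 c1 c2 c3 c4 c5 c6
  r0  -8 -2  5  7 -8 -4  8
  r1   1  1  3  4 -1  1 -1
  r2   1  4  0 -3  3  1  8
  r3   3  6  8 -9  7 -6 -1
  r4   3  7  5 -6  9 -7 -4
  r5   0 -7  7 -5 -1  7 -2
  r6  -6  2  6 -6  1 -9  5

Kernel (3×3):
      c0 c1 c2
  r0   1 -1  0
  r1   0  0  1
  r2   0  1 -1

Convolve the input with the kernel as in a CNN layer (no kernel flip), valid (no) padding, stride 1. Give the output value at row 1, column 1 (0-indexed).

12

The receptive field on the input at this output position is [1 3 4 / 4 0 -3 / 6 8 -9]. Elementwise product with the kernel and sum: 1·1 + 3·-1 + -3·1 + 8·1 + -9·-1.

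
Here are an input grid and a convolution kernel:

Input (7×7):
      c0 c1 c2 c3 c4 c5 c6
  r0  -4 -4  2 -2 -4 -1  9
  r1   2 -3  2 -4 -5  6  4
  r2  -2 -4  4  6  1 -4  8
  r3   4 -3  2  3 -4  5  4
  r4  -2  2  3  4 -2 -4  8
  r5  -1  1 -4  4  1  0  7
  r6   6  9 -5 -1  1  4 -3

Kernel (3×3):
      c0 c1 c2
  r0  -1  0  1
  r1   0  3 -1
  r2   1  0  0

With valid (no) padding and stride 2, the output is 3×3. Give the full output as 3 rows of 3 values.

Output[0,0]: The receptive field on the input at this output position is [-4 -4 2 / 2 -3 2 / -2 -4 4]. Elementwise product with the kernel and sum: -4·-1 + 2·1 + -3·3 + 2·-1 + -2·1.
Output[0,1]: The receptive field on the input at this output position is [2 -2 -4 / 2 -4 -5 / 4 6 1]. Elementwise product with the kernel and sum: 2·-1 + -4·1 + -4·3 + -5·-1 + 4·1.

-7 -9 28
-7 13 16
18 1 4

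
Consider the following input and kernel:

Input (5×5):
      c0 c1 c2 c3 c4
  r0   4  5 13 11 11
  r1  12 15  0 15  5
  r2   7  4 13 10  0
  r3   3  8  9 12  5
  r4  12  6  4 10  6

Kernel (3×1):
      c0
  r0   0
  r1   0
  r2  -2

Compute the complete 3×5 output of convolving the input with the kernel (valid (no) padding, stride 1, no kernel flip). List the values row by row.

Output[0,0]: The receptive field on the input at this output position is [4 / 12 / 7]. Elementwise product with the kernel and sum: 7·-2.

-14 -8 -26 -20 0
-6 -16 -18 -24 -10
-24 -12 -8 -20 -12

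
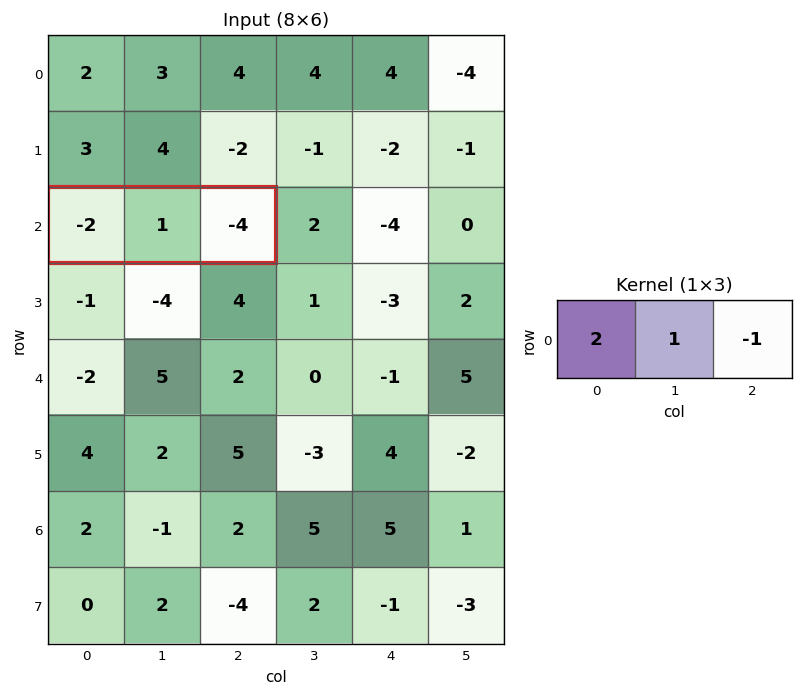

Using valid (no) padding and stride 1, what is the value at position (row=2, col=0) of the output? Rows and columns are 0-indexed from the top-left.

1

The receptive field on the input at this output position is [-2 1 -4]. Elementwise product with the kernel and sum: -2·2 + 1·1 + -4·-1.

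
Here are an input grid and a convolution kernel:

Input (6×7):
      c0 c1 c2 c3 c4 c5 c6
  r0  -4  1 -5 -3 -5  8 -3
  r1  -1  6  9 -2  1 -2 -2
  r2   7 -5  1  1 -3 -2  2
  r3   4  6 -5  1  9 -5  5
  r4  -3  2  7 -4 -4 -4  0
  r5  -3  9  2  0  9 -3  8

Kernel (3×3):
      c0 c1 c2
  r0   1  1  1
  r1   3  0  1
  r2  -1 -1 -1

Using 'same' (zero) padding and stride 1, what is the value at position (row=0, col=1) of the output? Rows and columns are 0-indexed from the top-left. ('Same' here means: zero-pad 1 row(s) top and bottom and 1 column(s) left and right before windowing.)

-31

The receptive field on the zero-padded input at this output position is [0 0 0 / -4 1 -5 / -1 6 9]. Elementwise product with the kernel and sum: 0·1 + 0·1 + 0·1 + -4·3 + -5·1 + -1·-1 + 6·-1 + 9·-1.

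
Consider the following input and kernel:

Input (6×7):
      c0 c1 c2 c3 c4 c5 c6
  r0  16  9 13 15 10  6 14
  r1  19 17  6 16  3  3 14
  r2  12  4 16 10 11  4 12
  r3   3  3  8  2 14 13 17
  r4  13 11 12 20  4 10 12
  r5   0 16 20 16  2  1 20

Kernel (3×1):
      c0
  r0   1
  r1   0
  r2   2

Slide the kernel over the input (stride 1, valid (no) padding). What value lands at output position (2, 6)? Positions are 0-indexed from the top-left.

36

The receptive field on the input at this output position is [12 / 17 / 12]. Elementwise product with the kernel and sum: 12·1 + 12·2.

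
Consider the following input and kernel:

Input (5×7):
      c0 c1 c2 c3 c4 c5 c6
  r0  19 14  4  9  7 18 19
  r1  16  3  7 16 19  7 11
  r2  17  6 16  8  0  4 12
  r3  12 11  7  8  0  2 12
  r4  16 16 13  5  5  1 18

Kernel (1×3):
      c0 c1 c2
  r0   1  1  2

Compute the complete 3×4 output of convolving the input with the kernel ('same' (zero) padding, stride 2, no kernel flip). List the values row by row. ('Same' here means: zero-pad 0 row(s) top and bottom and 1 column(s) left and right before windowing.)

Output[0,0]: The receptive field on the zero-padded input at this output position is [0 19 14]. Elementwise product with the kernel and sum: 0·1 + 19·1 + 14·2.

47 36 52 37
29 38 16 16
48 39 12 19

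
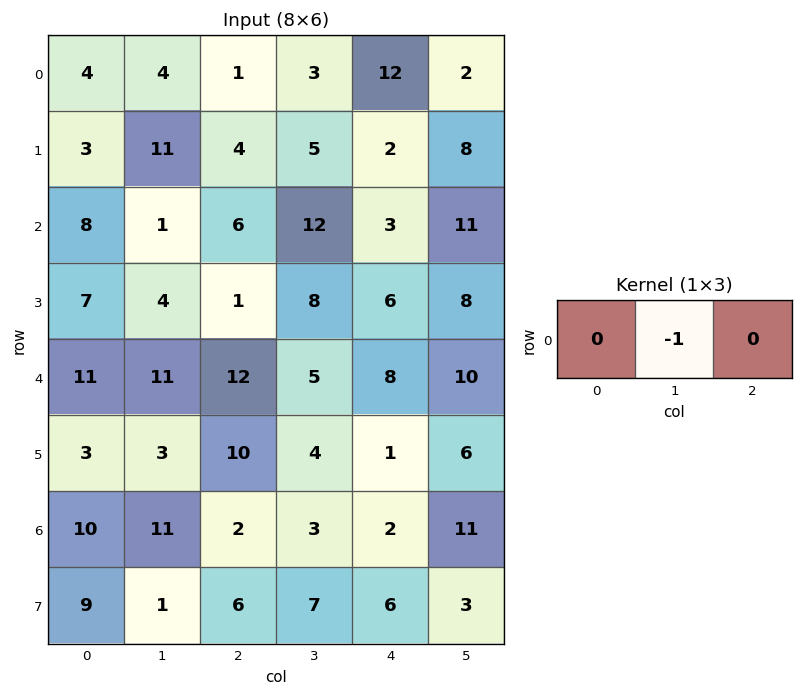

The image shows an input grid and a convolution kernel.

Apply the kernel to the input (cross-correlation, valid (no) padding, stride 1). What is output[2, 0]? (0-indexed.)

The receptive field on the input at this output position is [8 1 6]. Elementwise product with the kernel and sum: 1·-1.

-1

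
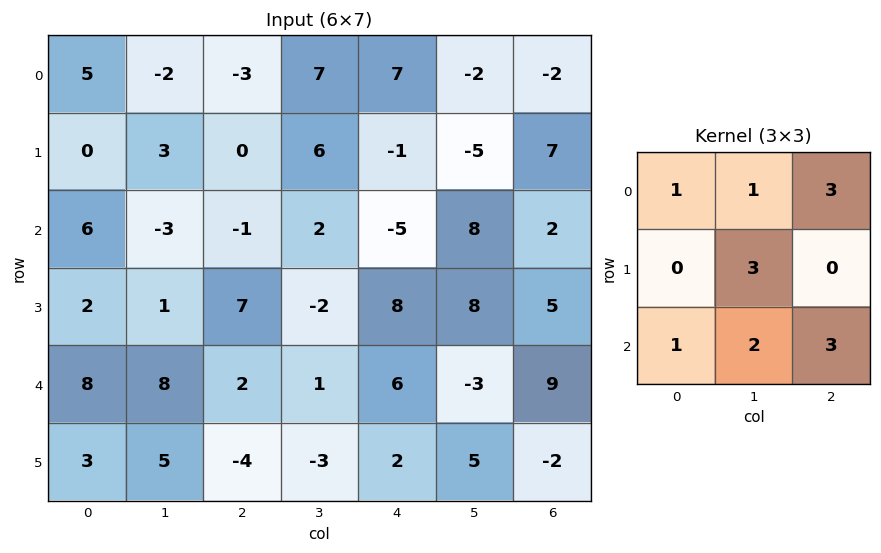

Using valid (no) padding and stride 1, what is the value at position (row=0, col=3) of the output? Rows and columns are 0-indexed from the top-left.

21

The receptive field on the input at this output position is [7 7 -2 / 6 -1 -5 / 2 -5 8]. Elementwise product with the kernel and sum: 7·1 + 7·1 + -2·3 + -1·3 + 2·1 + -5·2 + 8·3.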